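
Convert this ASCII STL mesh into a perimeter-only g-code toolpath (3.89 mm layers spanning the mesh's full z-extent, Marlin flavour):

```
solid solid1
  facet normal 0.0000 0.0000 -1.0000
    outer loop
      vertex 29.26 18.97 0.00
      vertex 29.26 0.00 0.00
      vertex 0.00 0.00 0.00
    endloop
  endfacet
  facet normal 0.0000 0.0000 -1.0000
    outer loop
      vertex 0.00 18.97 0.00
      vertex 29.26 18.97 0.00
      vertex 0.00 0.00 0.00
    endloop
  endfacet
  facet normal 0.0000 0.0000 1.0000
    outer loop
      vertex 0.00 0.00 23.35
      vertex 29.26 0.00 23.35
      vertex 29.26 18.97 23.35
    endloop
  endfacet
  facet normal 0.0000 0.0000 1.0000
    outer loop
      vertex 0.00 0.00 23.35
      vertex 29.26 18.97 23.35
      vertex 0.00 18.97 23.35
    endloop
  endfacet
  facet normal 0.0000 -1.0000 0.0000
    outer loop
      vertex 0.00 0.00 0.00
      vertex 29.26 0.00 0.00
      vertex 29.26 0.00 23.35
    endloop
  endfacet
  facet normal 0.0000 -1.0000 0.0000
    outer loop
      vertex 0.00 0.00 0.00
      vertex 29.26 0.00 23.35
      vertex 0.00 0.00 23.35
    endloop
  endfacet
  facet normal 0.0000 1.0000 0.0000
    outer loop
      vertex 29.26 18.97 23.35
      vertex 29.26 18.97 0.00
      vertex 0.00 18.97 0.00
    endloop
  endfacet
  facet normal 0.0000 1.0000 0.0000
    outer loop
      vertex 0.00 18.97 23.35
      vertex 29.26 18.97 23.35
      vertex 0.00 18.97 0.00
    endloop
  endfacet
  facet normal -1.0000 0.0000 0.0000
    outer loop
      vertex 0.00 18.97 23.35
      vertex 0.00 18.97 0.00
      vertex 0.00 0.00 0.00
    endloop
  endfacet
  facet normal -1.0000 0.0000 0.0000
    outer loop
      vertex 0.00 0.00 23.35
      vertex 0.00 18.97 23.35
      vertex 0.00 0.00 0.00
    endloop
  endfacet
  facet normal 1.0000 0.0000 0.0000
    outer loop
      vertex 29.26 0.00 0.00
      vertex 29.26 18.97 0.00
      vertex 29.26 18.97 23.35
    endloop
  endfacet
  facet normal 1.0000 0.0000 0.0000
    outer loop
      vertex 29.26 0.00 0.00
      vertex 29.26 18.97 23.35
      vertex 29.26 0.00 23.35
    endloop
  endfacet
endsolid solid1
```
; perimeter-only toolpath
G21 ; units = mm
G90 ; absolute positioning
G28 ; home
; layer 1
G0 Z3.89
G0 X0.00 Y0.00
G1 X29.26 Y0.00
G1 X29.26 Y18.97
G1 X0.00 Y18.97
G1 X0.00 Y0.00
; layer 2
G0 Z7.78
G0 X0.00 Y0.00
G1 X29.26 Y0.00
G1 X29.26 Y18.97
G1 X0.00 Y18.97
G1 X0.00 Y0.00
; layer 3
G0 Z11.68
G0 X0.00 Y0.00
G1 X29.26 Y0.00
G1 X29.26 Y18.97
G1 X0.00 Y18.97
G1 X0.00 Y0.00
; layer 4
G0 Z15.57
G0 X0.00 Y0.00
G1 X29.26 Y0.00
G1 X29.26 Y18.97
G1 X0.00 Y18.97
G1 X0.00 Y0.00
; layer 5
G0 Z19.46
G0 X0.00 Y0.00
G1 X29.26 Y0.00
G1 X29.26 Y18.97
G1 X0.00 Y18.97
G1 X0.00 Y0.00
; layer 6
G0 Z23.35
G0 X0.00 Y0.00
G1 X29.26 Y0.00
G1 X29.26 Y18.97
G1 X0.00 Y18.97
G1 X0.00 Y0.00
M2 ; end

The solid is a rectangular box, roughly 29.3 × 19 mm footprint and 23.4 mm tall. Slicing at Δz = 3.89 mm — 6 equal slices spanning the solid's height, so layer i sits at z = i·h/6 — gives 6 non-empty perimeters. Each is a 4-segment closed polygon; G0 lifts to the layer z and rapids to the start vertex, then G1 traces the edges.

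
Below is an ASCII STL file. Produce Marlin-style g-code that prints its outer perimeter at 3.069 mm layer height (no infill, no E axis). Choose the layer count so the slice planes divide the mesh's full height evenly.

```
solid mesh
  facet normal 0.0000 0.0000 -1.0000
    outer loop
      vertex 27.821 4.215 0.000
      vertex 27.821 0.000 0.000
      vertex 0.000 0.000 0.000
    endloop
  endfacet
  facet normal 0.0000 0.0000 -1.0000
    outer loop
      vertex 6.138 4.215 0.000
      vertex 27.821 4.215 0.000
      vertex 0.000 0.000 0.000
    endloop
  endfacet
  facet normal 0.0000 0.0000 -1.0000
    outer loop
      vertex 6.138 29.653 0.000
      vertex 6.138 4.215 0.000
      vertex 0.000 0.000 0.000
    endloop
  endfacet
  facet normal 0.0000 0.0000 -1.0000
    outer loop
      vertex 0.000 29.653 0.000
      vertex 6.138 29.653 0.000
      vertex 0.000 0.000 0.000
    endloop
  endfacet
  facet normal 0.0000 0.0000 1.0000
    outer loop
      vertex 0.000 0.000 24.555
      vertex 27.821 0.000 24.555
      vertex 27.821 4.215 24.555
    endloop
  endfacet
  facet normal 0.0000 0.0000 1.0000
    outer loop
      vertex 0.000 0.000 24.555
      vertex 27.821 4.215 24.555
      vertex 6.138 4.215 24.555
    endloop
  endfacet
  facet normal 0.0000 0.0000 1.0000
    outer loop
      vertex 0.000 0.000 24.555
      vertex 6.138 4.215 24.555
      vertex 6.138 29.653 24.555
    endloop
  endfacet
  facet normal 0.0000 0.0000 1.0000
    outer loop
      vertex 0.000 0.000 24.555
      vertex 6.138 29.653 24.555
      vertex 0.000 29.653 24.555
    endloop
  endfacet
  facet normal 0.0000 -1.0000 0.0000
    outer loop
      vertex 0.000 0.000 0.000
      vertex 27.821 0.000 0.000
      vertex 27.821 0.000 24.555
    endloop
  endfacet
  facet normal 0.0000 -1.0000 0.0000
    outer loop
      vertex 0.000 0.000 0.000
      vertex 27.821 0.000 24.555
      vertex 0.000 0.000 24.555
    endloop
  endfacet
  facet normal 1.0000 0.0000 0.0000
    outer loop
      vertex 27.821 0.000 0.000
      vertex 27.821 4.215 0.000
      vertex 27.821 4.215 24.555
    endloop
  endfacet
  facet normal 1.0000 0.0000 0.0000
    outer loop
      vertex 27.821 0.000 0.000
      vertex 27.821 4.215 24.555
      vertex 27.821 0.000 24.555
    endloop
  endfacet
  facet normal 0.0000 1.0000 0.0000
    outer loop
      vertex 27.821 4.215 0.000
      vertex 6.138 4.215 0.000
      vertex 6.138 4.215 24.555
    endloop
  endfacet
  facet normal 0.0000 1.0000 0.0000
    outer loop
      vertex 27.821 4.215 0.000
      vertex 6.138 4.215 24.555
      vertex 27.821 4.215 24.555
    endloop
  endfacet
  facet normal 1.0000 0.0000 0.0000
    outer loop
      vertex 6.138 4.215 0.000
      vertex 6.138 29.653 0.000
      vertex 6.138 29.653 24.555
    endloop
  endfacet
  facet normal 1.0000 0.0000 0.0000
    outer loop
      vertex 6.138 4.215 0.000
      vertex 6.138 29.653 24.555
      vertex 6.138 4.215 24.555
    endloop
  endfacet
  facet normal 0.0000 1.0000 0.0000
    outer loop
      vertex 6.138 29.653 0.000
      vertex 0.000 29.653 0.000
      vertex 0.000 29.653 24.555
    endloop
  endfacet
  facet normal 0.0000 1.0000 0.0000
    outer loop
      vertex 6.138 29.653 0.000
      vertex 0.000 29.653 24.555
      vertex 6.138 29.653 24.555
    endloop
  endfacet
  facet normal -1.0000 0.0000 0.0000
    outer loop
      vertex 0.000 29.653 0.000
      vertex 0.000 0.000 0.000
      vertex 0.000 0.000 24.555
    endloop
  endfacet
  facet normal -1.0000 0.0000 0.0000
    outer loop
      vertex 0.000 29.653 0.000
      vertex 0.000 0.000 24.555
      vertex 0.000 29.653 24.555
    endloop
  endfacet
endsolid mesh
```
; perimeter-only toolpath
G21 ; units = mm
G90 ; absolute positioning
G28 ; home
; layer 1
G0 Z3.069
G0 X0.000 Y0.000
G1 X27.821 Y0.000
G1 X27.821 Y4.215
G1 X6.138 Y4.215
G1 X6.138 Y29.653
G1 X0.000 Y29.653
G1 X0.000 Y0.000
; layer 2
G0 Z6.139
G0 X0.000 Y0.000
G1 X27.821 Y0.000
G1 X27.821 Y4.215
G1 X6.138 Y4.215
G1 X6.138 Y29.653
G1 X0.000 Y29.653
G1 X0.000 Y0.000
; layer 3
G0 Z9.208
G0 X0.000 Y0.000
G1 X27.821 Y0.000
G1 X27.821 Y4.215
G1 X6.138 Y4.215
G1 X6.138 Y29.653
G1 X0.000 Y29.653
G1 X0.000 Y0.000
; layer 4
G0 Z12.277
G0 X0.000 Y0.000
G1 X27.821 Y0.000
G1 X27.821 Y4.215
G1 X6.138 Y4.215
G1 X6.138 Y29.653
G1 X0.000 Y29.653
G1 X0.000 Y0.000
; layer 5
G0 Z15.347
G0 X0.000 Y0.000
G1 X27.821 Y0.000
G1 X27.821 Y4.215
G1 X6.138 Y4.215
G1 X6.138 Y29.653
G1 X0.000 Y29.653
G1 X0.000 Y0.000
; layer 6
G0 Z18.416
G0 X0.000 Y0.000
G1 X27.821 Y0.000
G1 X27.821 Y4.215
G1 X6.138 Y4.215
G1 X6.138 Y29.653
G1 X0.000 Y29.653
G1 X0.000 Y0.000
; layer 7
G0 Z21.486
G0 X0.000 Y0.000
G1 X27.821 Y0.000
G1 X27.821 Y4.215
G1 X6.138 Y4.215
G1 X6.138 Y29.653
G1 X0.000 Y29.653
G1 X0.000 Y0.000
; layer 8
G0 Z24.555
G0 X0.000 Y0.000
G1 X27.821 Y0.000
G1 X27.821 Y4.215
G1 X6.138 Y4.215
G1 X6.138 Y29.653
G1 X0.000 Y29.653
G1 X0.000 Y0.000
M2 ; end

The solid is an L-shaped prism: outer 27.8 × 29.7 mm, arm thicknesses ≈ 4.21 mm (horizontal) and 6.14 mm (vertical), extruded 24.6 mm in z. Slicing at Δz = 3.069 mm — 8 equal slices spanning the solid's height, so layer i sits at z = i·h/8 — gives 8 non-empty perimeters. Each is a 6-segment closed polygon; G0 lifts to the layer z and rapids to the start vertex, then G1 traces the edges.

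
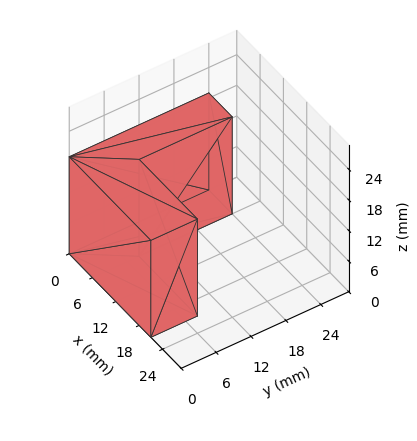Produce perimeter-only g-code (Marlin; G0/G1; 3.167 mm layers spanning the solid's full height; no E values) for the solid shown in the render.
Reading the render: the shape is an L-shaped prism: outer 21 × 24 mm, arm thicknesses ≈ 8 mm (horizontal) and 6 mm (vertical), extruded 19 mm in z (dimensions read to the nearest mm from the axis ticks). For the g-code, the solid's height is divided into equal slices at the stated Δz and each level perimeter traced with G1 moves after a G0 lift.

; perimeter-only toolpath
G21 ; units = mm
G90 ; absolute positioning
G28 ; home
; layer 1
G0 Z3.167
G0 X0.000 Y0.000
G1 X21.000 Y0.000
G1 X21.000 Y8.000
G1 X6.000 Y8.000
G1 X6.000 Y24.000
G1 X0.000 Y24.000
G1 X0.000 Y0.000
; layer 2
G0 Z6.333
G0 X0.000 Y0.000
G1 X21.000 Y0.000
G1 X21.000 Y8.000
G1 X6.000 Y8.000
G1 X6.000 Y24.000
G1 X0.000 Y24.000
G1 X0.000 Y0.000
; layer 3
G0 Z9.500
G0 X0.000 Y0.000
G1 X21.000 Y0.000
G1 X21.000 Y8.000
G1 X6.000 Y8.000
G1 X6.000 Y24.000
G1 X0.000 Y24.000
G1 X0.000 Y0.000
; layer 4
G0 Z12.667
G0 X0.000 Y0.000
G1 X21.000 Y0.000
G1 X21.000 Y8.000
G1 X6.000 Y8.000
G1 X6.000 Y24.000
G1 X0.000 Y24.000
G1 X0.000 Y0.000
; layer 5
G0 Z15.833
G0 X0.000 Y0.000
G1 X21.000 Y0.000
G1 X21.000 Y8.000
G1 X6.000 Y8.000
G1 X6.000 Y24.000
G1 X0.000 Y24.000
G1 X0.000 Y0.000
; layer 6
G0 Z19.000
G0 X0.000 Y0.000
G1 X21.000 Y0.000
G1 X21.000 Y8.000
G1 X6.000 Y8.000
G1 X6.000 Y24.000
G1 X0.000 Y24.000
G1 X0.000 Y0.000
M2 ; end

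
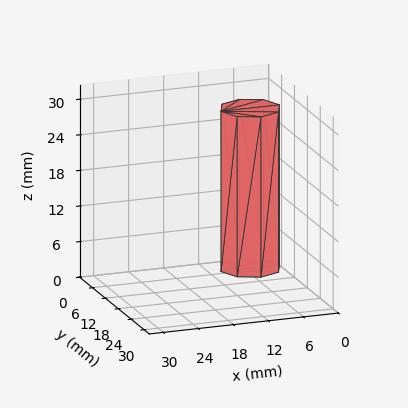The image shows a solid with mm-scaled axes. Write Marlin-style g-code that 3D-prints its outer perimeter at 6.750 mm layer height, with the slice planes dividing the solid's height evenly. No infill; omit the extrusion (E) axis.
Reading the render: the shape is a regular 8-sided prism (a cylinder approximated with 8 flat sides), circumscribed radius ≈ 5 mm, height ≈ 27 mm (dimensions read to the nearest mm from the axis ticks). For the g-code, the solid's height is divided into equal slices at the stated Δz and each level perimeter traced with G1 moves after a G0 lift.

; perimeter-only toolpath
G21 ; units = mm
G90 ; absolute positioning
G28 ; home
; layer 1
G0 Z6.750
G0 X10.000 Y5.000
G1 X8.536 Y8.536
G1 X5.000 Y10.000
G1 X1.464 Y8.536
G1 X0.000 Y5.000
G1 X1.464 Y1.464
G1 X5.000 Y0.000
G1 X8.536 Y1.464
G1 X10.000 Y5.000
; layer 2
G0 Z13.500
G0 X10.000 Y5.000
G1 X8.536 Y8.536
G1 X5.000 Y10.000
G1 X1.464 Y8.536
G1 X0.000 Y5.000
G1 X1.464 Y1.464
G1 X5.000 Y0.000
G1 X8.536 Y1.464
G1 X10.000 Y5.000
; layer 3
G0 Z20.250
G0 X10.000 Y5.000
G1 X8.536 Y8.536
G1 X5.000 Y10.000
G1 X1.464 Y8.536
G1 X0.000 Y5.000
G1 X1.464 Y1.464
G1 X5.000 Y0.000
G1 X8.536 Y1.464
G1 X10.000 Y5.000
; layer 4
G0 Z27.000
G0 X10.000 Y5.000
G1 X8.536 Y8.536
G1 X5.000 Y10.000
G1 X1.464 Y8.536
G1 X0.000 Y5.000
G1 X1.464 Y1.464
G1 X5.000 Y0.000
G1 X8.536 Y1.464
G1 X10.000 Y5.000
M2 ; end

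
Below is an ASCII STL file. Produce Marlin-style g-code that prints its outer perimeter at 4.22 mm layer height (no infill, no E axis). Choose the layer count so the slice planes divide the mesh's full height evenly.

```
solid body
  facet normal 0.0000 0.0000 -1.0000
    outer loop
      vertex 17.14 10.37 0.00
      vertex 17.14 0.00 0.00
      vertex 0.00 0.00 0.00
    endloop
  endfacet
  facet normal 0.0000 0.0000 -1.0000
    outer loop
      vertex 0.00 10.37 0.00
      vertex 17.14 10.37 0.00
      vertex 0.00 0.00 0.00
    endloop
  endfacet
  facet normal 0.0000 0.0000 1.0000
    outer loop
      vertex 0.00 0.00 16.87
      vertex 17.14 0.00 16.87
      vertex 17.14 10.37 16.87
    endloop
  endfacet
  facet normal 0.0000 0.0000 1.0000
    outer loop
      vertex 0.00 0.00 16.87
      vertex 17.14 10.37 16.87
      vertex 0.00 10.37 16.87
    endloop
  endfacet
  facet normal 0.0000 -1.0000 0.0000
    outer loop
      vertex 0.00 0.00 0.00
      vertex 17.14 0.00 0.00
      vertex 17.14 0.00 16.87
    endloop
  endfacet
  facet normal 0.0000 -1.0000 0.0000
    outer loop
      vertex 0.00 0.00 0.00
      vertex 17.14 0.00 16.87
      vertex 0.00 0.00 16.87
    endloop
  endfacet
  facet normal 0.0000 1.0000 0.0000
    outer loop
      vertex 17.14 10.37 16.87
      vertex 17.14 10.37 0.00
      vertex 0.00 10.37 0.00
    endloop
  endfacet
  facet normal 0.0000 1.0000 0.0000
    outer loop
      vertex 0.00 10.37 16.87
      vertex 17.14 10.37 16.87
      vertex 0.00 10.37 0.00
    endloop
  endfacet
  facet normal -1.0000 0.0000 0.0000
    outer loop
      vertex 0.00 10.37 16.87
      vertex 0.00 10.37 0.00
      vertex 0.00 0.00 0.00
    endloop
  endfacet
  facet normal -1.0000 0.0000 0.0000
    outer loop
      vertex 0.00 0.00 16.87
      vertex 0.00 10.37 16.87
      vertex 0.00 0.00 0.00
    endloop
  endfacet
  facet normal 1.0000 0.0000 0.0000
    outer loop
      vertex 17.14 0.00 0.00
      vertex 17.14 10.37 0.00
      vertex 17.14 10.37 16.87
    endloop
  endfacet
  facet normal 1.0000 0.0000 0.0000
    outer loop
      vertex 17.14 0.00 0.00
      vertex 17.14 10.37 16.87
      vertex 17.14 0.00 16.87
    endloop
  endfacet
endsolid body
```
; perimeter-only toolpath
G21 ; units = mm
G90 ; absolute positioning
G28 ; home
; layer 1
G0 Z4.22
G0 X0.00 Y0.00
G1 X17.14 Y0.00
G1 X17.14 Y10.37
G1 X0.00 Y10.37
G1 X0.00 Y0.00
; layer 2
G0 Z8.44
G0 X0.00 Y0.00
G1 X17.14 Y0.00
G1 X17.14 Y10.37
G1 X0.00 Y10.37
G1 X0.00 Y0.00
; layer 3
G0 Z12.65
G0 X0.00 Y0.00
G1 X17.14 Y0.00
G1 X17.14 Y10.37
G1 X0.00 Y10.37
G1 X0.00 Y0.00
; layer 4
G0 Z16.87
G0 X0.00 Y0.00
G1 X17.14 Y0.00
G1 X17.14 Y10.37
G1 X0.00 Y10.37
G1 X0.00 Y0.00
M2 ; end

The solid is a rectangular box, roughly 17.1 × 10.4 mm footprint and 16.9 mm tall. Slicing at Δz = 4.22 mm — 4 equal slices spanning the solid's height, so layer i sits at z = i·h/4 — gives 4 non-empty perimeters. Each is a 4-segment closed polygon; G0 lifts to the layer z and rapids to the start vertex, then G1 traces the edges.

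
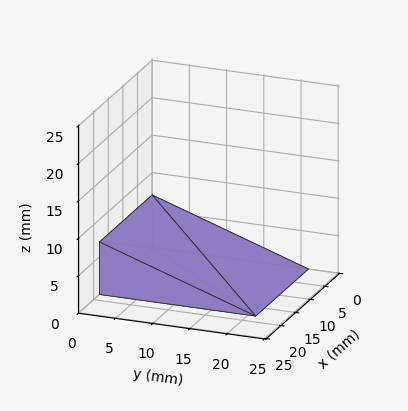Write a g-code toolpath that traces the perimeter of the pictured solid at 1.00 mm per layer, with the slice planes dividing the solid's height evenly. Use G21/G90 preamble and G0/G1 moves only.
Reading the render: the shape is a wedge (ramp): 18 × 21 mm base, rising to 7 mm along the y=0 edge and sloping linearly to z=0 at y=21 (dimensions read to the nearest mm from the axis ticks). For the g-code, the solid's height is divided into equal slices at the stated Δz and each level perimeter traced with G1 moves after a G0 lift.

; perimeter-only toolpath
G21 ; units = mm
G90 ; absolute positioning
G28 ; home
; layer 1
G0 Z1.00
G0 X0.00 Y0.00
G1 X18.00 Y0.00
G1 X18.00 Y18.00
G1 X0.00 Y18.00
G1 X0.00 Y0.00
; layer 2
G0 Z2.00
G0 X0.00 Y0.00
G1 X18.00 Y0.00
G1 X18.00 Y15.00
G1 X0.00 Y15.00
G1 X0.00 Y0.00
; layer 3
G0 Z3.00
G0 X0.00 Y0.00
G1 X18.00 Y0.00
G1 X18.00 Y12.00
G1 X0.00 Y12.00
G1 X0.00 Y0.00
; layer 4
G0 Z4.00
G0 X0.00 Y0.00
G1 X18.00 Y0.00
G1 X18.00 Y9.00
G1 X0.00 Y9.00
G1 X0.00 Y0.00
; layer 5
G0 Z5.00
G0 X0.00 Y0.00
G1 X18.00 Y0.00
G1 X18.00 Y6.00
G1 X0.00 Y6.00
G1 X0.00 Y0.00
; layer 6
G0 Z6.00
G0 X0.00 Y0.00
G1 X18.00 Y0.00
G1 X18.00 Y3.00
G1 X0.00 Y3.00
G1 X0.00 Y0.00
M2 ; end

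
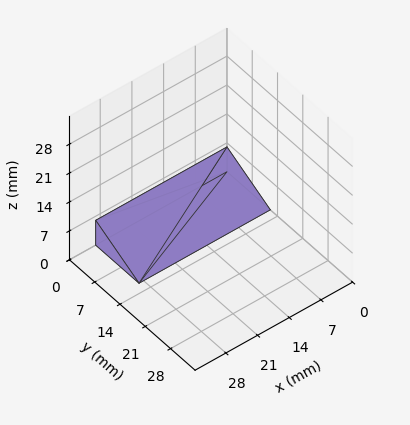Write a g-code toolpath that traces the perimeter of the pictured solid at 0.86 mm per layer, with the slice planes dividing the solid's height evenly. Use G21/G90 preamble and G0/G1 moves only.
Reading the render: the shape is a wedge (ramp): 29 × 12 mm base, rising to 6 mm along the y=0 edge and sloping linearly to z=0 at y=12 (dimensions read to the nearest mm from the axis ticks). For the g-code, the solid's height is divided into equal slices at the stated Δz and each level perimeter traced with G1 moves after a G0 lift.

; perimeter-only toolpath
G21 ; units = mm
G90 ; absolute positioning
G28 ; home
; layer 1
G0 Z0.86
G0 X0.00 Y0.00
G1 X29.00 Y0.00
G1 X29.00 Y10.29
G1 X0.00 Y10.29
G1 X0.00 Y0.00
; layer 2
G0 Z1.71
G0 X0.00 Y0.00
G1 X29.00 Y0.00
G1 X29.00 Y8.57
G1 X0.00 Y8.57
G1 X0.00 Y0.00
; layer 3
G0 Z2.57
G0 X0.00 Y0.00
G1 X29.00 Y0.00
G1 X29.00 Y6.86
G1 X0.00 Y6.86
G1 X0.00 Y0.00
; layer 4
G0 Z3.43
G0 X0.00 Y0.00
G1 X29.00 Y0.00
G1 X29.00 Y5.14
G1 X0.00 Y5.14
G1 X0.00 Y0.00
; layer 5
G0 Z4.29
G0 X0.00 Y0.00
G1 X29.00 Y0.00
G1 X29.00 Y3.43
G1 X0.00 Y3.43
G1 X0.00 Y0.00
; layer 6
G0 Z5.14
G0 X0.00 Y0.00
G1 X29.00 Y0.00
G1 X29.00 Y1.71
G1 X0.00 Y1.71
G1 X0.00 Y0.00
M2 ; end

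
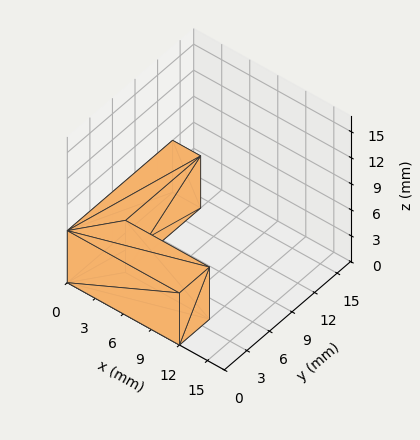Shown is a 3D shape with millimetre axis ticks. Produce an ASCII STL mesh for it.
Reading the render: the shape is an L-shaped prism: outer 12 × 14 mm, arm thicknesses ≈ 4 mm (horizontal) and 3 mm (vertical), extruded 6 mm in z (dimensions read to the nearest mm from the axis ticks). For the STL, each face is triangulated and given an outward normal.

solid part
  facet normal 0.0000 0.0000 -1.0000
    outer loop
      vertex 12.000 4.000 0.000
      vertex 12.000 0.000 0.000
      vertex 0.000 0.000 0.000
    endloop
  endfacet
  facet normal 0.0000 0.0000 -1.0000
    outer loop
      vertex 3.000 4.000 0.000
      vertex 12.000 4.000 0.000
      vertex 0.000 0.000 0.000
    endloop
  endfacet
  facet normal 0.0000 0.0000 -1.0000
    outer loop
      vertex 3.000 14.000 0.000
      vertex 3.000 4.000 0.000
      vertex 0.000 0.000 0.000
    endloop
  endfacet
  facet normal 0.0000 0.0000 -1.0000
    outer loop
      vertex 0.000 14.000 0.000
      vertex 3.000 14.000 0.000
      vertex 0.000 0.000 0.000
    endloop
  endfacet
  facet normal 0.0000 0.0000 1.0000
    outer loop
      vertex 0.000 0.000 6.000
      vertex 12.000 0.000 6.000
      vertex 12.000 4.000 6.000
    endloop
  endfacet
  facet normal 0.0000 0.0000 1.0000
    outer loop
      vertex 0.000 0.000 6.000
      vertex 12.000 4.000 6.000
      vertex 3.000 4.000 6.000
    endloop
  endfacet
  facet normal 0.0000 0.0000 1.0000
    outer loop
      vertex 0.000 0.000 6.000
      vertex 3.000 4.000 6.000
      vertex 3.000 14.000 6.000
    endloop
  endfacet
  facet normal 0.0000 0.0000 1.0000
    outer loop
      vertex 0.000 0.000 6.000
      vertex 3.000 14.000 6.000
      vertex 0.000 14.000 6.000
    endloop
  endfacet
  facet normal 0.0000 -1.0000 0.0000
    outer loop
      vertex 0.000 0.000 0.000
      vertex 12.000 0.000 0.000
      vertex 12.000 0.000 6.000
    endloop
  endfacet
  facet normal 0.0000 -1.0000 0.0000
    outer loop
      vertex 0.000 0.000 0.000
      vertex 12.000 0.000 6.000
      vertex 0.000 0.000 6.000
    endloop
  endfacet
  facet normal 1.0000 0.0000 0.0000
    outer loop
      vertex 12.000 0.000 0.000
      vertex 12.000 4.000 0.000
      vertex 12.000 4.000 6.000
    endloop
  endfacet
  facet normal 1.0000 0.0000 0.0000
    outer loop
      vertex 12.000 0.000 0.000
      vertex 12.000 4.000 6.000
      vertex 12.000 0.000 6.000
    endloop
  endfacet
  facet normal 0.0000 1.0000 0.0000
    outer loop
      vertex 12.000 4.000 0.000
      vertex 3.000 4.000 0.000
      vertex 3.000 4.000 6.000
    endloop
  endfacet
  facet normal 0.0000 1.0000 0.0000
    outer loop
      vertex 12.000 4.000 0.000
      vertex 3.000 4.000 6.000
      vertex 12.000 4.000 6.000
    endloop
  endfacet
  facet normal 1.0000 0.0000 0.0000
    outer loop
      vertex 3.000 4.000 0.000
      vertex 3.000 14.000 0.000
      vertex 3.000 14.000 6.000
    endloop
  endfacet
  facet normal 1.0000 0.0000 0.0000
    outer loop
      vertex 3.000 4.000 0.000
      vertex 3.000 14.000 6.000
      vertex 3.000 4.000 6.000
    endloop
  endfacet
  facet normal 0.0000 1.0000 0.0000
    outer loop
      vertex 3.000 14.000 0.000
      vertex 0.000 14.000 0.000
      vertex 0.000 14.000 6.000
    endloop
  endfacet
  facet normal 0.0000 1.0000 0.0000
    outer loop
      vertex 3.000 14.000 0.000
      vertex 0.000 14.000 6.000
      vertex 3.000 14.000 6.000
    endloop
  endfacet
  facet normal -1.0000 0.0000 0.0000
    outer loop
      vertex 0.000 14.000 0.000
      vertex 0.000 0.000 0.000
      vertex 0.000 0.000 6.000
    endloop
  endfacet
  facet normal -1.0000 0.0000 0.0000
    outer loop
      vertex 0.000 14.000 0.000
      vertex 0.000 0.000 6.000
      vertex 0.000 14.000 6.000
    endloop
  endfacet
endsolid part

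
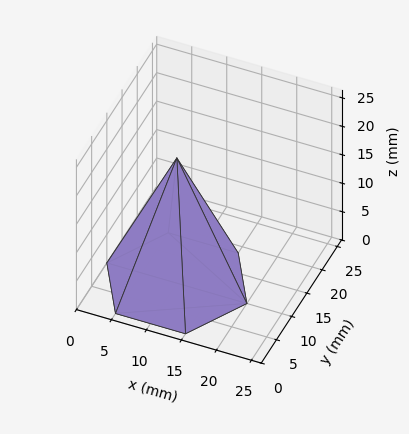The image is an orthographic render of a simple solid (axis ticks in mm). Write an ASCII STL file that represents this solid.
Reading the render: the shape is a regular 6-sided pyramid, base circumscribed radius ≈ 10 mm, apex at z ≈ 22 mm (dimensions read to the nearest mm from the axis ticks). For the STL, each face is triangulated and given an outward normal.

solid part
  facet normal 0.0000 0.0000 -1.0000
    outer loop
      vertex 5.000 18.660 0.000
      vertex 15.000 18.660 0.000
      vertex 20.000 10.000 0.000
    endloop
  endfacet
  facet normal 0.0000 0.0000 -1.0000
    outer loop
      vertex 0.000 10.000 0.000
      vertex 5.000 18.660 0.000
      vertex 20.000 10.000 0.000
    endloop
  endfacet
  facet normal 0.0000 0.0000 -1.0000
    outer loop
      vertex 5.000 1.340 0.000
      vertex 0.000 10.000 0.000
      vertex 20.000 10.000 0.000
    endloop
  endfacet
  facet normal 0.0000 0.0000 -1.0000
    outer loop
      vertex 15.000 1.340 0.000
      vertex 5.000 1.340 0.000
      vertex 20.000 10.000 0.000
    endloop
  endfacet
  facet normal 0.8058 0.4653 0.3663
    outer loop
      vertex 20.000 10.000 0.000
      vertex 15.000 18.660 0.000
      vertex 10.000 10.000 22.000
    endloop
  endfacet
  facet normal 0.0000 0.9305 0.3663
    outer loop
      vertex 15.000 18.660 0.000
      vertex 5.000 18.660 0.000
      vertex 10.000 10.000 22.000
    endloop
  endfacet
  facet normal -0.8058 0.4653 0.3663
    outer loop
      vertex 5.000 18.660 0.000
      vertex 0.000 10.000 0.000
      vertex 10.000 10.000 22.000
    endloop
  endfacet
  facet normal -0.8058 -0.4653 0.3663
    outer loop
      vertex 0.000 10.000 0.000
      vertex 5.000 1.340 0.000
      vertex 10.000 10.000 22.000
    endloop
  endfacet
  facet normal 0.0000 -0.9305 0.3663
    outer loop
      vertex 5.000 1.340 0.000
      vertex 15.000 1.340 0.000
      vertex 10.000 10.000 22.000
    endloop
  endfacet
  facet normal 0.8058 -0.4653 0.3663
    outer loop
      vertex 15.000 1.340 0.000
      vertex 20.000 10.000 0.000
      vertex 10.000 10.000 22.000
    endloop
  endfacet
endsolid part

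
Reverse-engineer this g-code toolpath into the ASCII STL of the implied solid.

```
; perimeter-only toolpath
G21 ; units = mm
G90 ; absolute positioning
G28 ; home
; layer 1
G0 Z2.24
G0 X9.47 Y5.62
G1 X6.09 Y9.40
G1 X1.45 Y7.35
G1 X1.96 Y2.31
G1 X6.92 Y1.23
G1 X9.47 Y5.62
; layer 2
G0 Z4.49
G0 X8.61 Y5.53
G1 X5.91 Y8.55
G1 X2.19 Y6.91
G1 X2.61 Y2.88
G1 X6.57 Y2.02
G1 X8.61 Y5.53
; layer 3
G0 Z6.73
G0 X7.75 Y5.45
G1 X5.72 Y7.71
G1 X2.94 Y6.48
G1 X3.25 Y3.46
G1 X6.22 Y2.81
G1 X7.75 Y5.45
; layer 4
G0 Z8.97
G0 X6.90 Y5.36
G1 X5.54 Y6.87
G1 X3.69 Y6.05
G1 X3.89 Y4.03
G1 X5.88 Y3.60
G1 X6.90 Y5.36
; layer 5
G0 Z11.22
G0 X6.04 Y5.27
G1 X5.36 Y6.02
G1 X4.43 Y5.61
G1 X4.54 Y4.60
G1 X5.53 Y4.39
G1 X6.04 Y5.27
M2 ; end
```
solid part
  facet normal 0.0000 0.0000 -1.0000
    outer loop
      vertex 0.70 7.78 0.00
      vertex 6.27 10.24 0.00
      vertex 10.33 5.71 0.00
    endloop
  endfacet
  facet normal 0.0000 0.0000 -1.0000
    outer loop
      vertex 1.32 1.73 0.00
      vertex 0.70 7.78 0.00
      vertex 10.33 5.71 0.00
    endloop
  endfacet
  facet normal 0.0000 0.0000 -1.0000
    outer loop
      vertex 7.27 0.44 0.00
      vertex 1.32 1.73 0.00
      vertex 10.33 5.71 0.00
    endloop
  endfacet
  facet normal 0.7110 0.6373 0.2971
    outer loop
      vertex 10.33 5.71 0.00
      vertex 6.27 10.24 0.00
      vertex 5.18 5.18 13.46
    endloop
  endfacet
  facet normal -0.3858 0.8734 0.2971
    outer loop
      vertex 6.27 10.24 0.00
      vertex 0.70 7.78 0.00
      vertex 5.18 5.18 13.46
    endloop
  endfacet
  facet normal -0.9498 -0.0973 0.2973
    outer loop
      vertex 0.70 7.78 0.00
      vertex 1.32 1.73 0.00
      vertex 5.18 5.18 13.46
    endloop
  endfacet
  facet normal -0.2023 -0.9331 0.2972
    outer loop
      vertex 1.32 1.73 0.00
      vertex 7.27 0.44 0.00
      vertex 5.18 5.18 13.46
    endloop
  endfacet
  facet normal 0.8258 -0.4795 0.2971
    outer loop
      vertex 7.27 0.44 0.00
      vertex 10.33 5.71 0.00
      vertex 5.18 5.18 13.46
    endloop
  endfacet
endsolid part

The G0 Z moves step by Δz≈2.24 mm. The G1 loops shrink linearly with z, so the solid tapers from its base footprint up to z≈13.5. Closing with a flat bottom cap and the tapered top and triangulating gives 8 facets — a regular 5-sided pyramid, base circumscribed radius ≈ 5.18 mm, apex at z ≈ 13.5 mm.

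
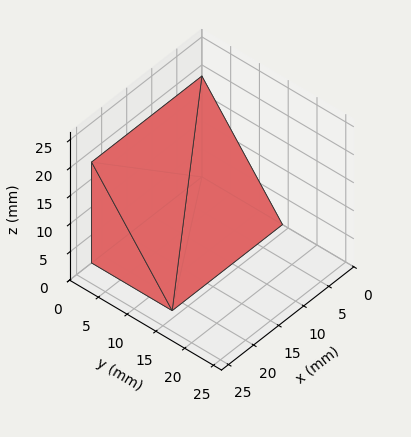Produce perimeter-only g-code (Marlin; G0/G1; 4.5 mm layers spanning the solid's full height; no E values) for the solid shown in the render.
Reading the render: the shape is a wedge (ramp): 22 × 14 mm base, rising to 18 mm along the y=0 edge and sloping linearly to z=0 at y=14 (dimensions read to the nearest mm from the axis ticks). For the g-code, the solid's height is divided into equal slices at the stated Δz and each level perimeter traced with G1 moves after a G0 lift.

; perimeter-only toolpath
G21 ; units = mm
G90 ; absolute positioning
G28 ; home
; layer 1
G0 Z4.5
G0 X0.0 Y0.0
G1 X22.0 Y0.0
G1 X22.0 Y10.5
G1 X0.0 Y10.5
G1 X0.0 Y0.0
; layer 2
G0 Z9.0
G0 X0.0 Y0.0
G1 X22.0 Y0.0
G1 X22.0 Y7.0
G1 X0.0 Y7.0
G1 X0.0 Y0.0
; layer 3
G0 Z13.5
G0 X0.0 Y0.0
G1 X22.0 Y0.0
G1 X22.0 Y3.5
G1 X0.0 Y3.5
G1 X0.0 Y0.0
M2 ; end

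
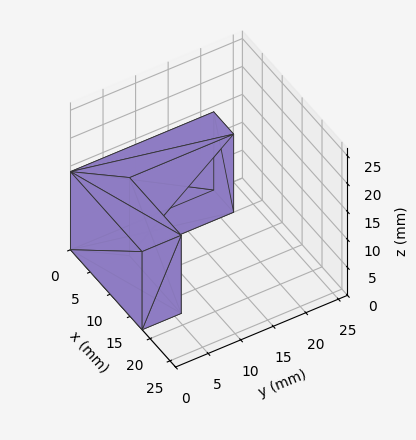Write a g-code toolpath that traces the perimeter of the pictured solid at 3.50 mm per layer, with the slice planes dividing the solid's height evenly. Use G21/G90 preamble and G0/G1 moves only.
Reading the render: the shape is an L-shaped prism: outer 18 × 22 mm, arm thicknesses ≈ 6 mm (horizontal) and 5 mm (vertical), extruded 14 mm in z (dimensions read to the nearest mm from the axis ticks). For the g-code, the solid's height is divided into equal slices at the stated Δz and each level perimeter traced with G1 moves after a G0 lift.

; perimeter-only toolpath
G21 ; units = mm
G90 ; absolute positioning
G28 ; home
; layer 1
G0 Z3.50
G0 X0.00 Y0.00
G1 X18.00 Y0.00
G1 X18.00 Y6.00
G1 X5.00 Y6.00
G1 X5.00 Y22.00
G1 X0.00 Y22.00
G1 X0.00 Y0.00
; layer 2
G0 Z7.00
G0 X0.00 Y0.00
G1 X18.00 Y0.00
G1 X18.00 Y6.00
G1 X5.00 Y6.00
G1 X5.00 Y22.00
G1 X0.00 Y22.00
G1 X0.00 Y0.00
; layer 3
G0 Z10.50
G0 X0.00 Y0.00
G1 X18.00 Y0.00
G1 X18.00 Y6.00
G1 X5.00 Y6.00
G1 X5.00 Y22.00
G1 X0.00 Y22.00
G1 X0.00 Y0.00
; layer 4
G0 Z14.00
G0 X0.00 Y0.00
G1 X18.00 Y0.00
G1 X18.00 Y6.00
G1 X5.00 Y6.00
G1 X5.00 Y22.00
G1 X0.00 Y22.00
G1 X0.00 Y0.00
M2 ; end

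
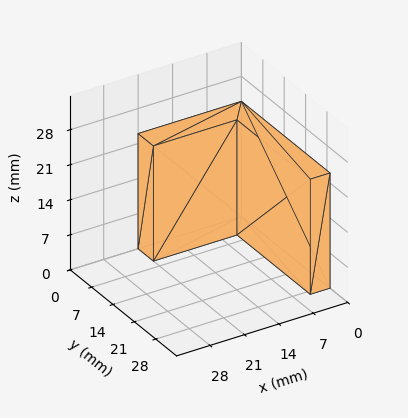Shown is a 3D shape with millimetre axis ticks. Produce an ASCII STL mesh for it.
Reading the render: the shape is an L-shaped prism: outer 21 × 29 mm, arm thicknesses ≈ 5 mm (horizontal) and 4 mm (vertical), extruded 23 mm in z (dimensions read to the nearest mm from the axis ticks). For the STL, each face is triangulated and given an outward normal.

solid part
  facet normal 0.0000 0.0000 -1.0000
    outer loop
      vertex 21.000 5.000 0.000
      vertex 21.000 0.000 0.000
      vertex 0.000 0.000 0.000
    endloop
  endfacet
  facet normal 0.0000 0.0000 -1.0000
    outer loop
      vertex 4.000 5.000 0.000
      vertex 21.000 5.000 0.000
      vertex 0.000 0.000 0.000
    endloop
  endfacet
  facet normal 0.0000 0.0000 -1.0000
    outer loop
      vertex 4.000 29.000 0.000
      vertex 4.000 5.000 0.000
      vertex 0.000 0.000 0.000
    endloop
  endfacet
  facet normal 0.0000 0.0000 -1.0000
    outer loop
      vertex 0.000 29.000 0.000
      vertex 4.000 29.000 0.000
      vertex 0.000 0.000 0.000
    endloop
  endfacet
  facet normal 0.0000 0.0000 1.0000
    outer loop
      vertex 0.000 0.000 23.000
      vertex 21.000 0.000 23.000
      vertex 21.000 5.000 23.000
    endloop
  endfacet
  facet normal 0.0000 0.0000 1.0000
    outer loop
      vertex 0.000 0.000 23.000
      vertex 21.000 5.000 23.000
      vertex 4.000 5.000 23.000
    endloop
  endfacet
  facet normal 0.0000 0.0000 1.0000
    outer loop
      vertex 0.000 0.000 23.000
      vertex 4.000 5.000 23.000
      vertex 4.000 29.000 23.000
    endloop
  endfacet
  facet normal 0.0000 0.0000 1.0000
    outer loop
      vertex 0.000 0.000 23.000
      vertex 4.000 29.000 23.000
      vertex 0.000 29.000 23.000
    endloop
  endfacet
  facet normal 0.0000 -1.0000 0.0000
    outer loop
      vertex 0.000 0.000 0.000
      vertex 21.000 0.000 0.000
      vertex 21.000 0.000 23.000
    endloop
  endfacet
  facet normal 0.0000 -1.0000 0.0000
    outer loop
      vertex 0.000 0.000 0.000
      vertex 21.000 0.000 23.000
      vertex 0.000 0.000 23.000
    endloop
  endfacet
  facet normal 1.0000 0.0000 0.0000
    outer loop
      vertex 21.000 0.000 0.000
      vertex 21.000 5.000 0.000
      vertex 21.000 5.000 23.000
    endloop
  endfacet
  facet normal 1.0000 0.0000 0.0000
    outer loop
      vertex 21.000 0.000 0.000
      vertex 21.000 5.000 23.000
      vertex 21.000 0.000 23.000
    endloop
  endfacet
  facet normal 0.0000 1.0000 0.0000
    outer loop
      vertex 21.000 5.000 0.000
      vertex 4.000 5.000 0.000
      vertex 4.000 5.000 23.000
    endloop
  endfacet
  facet normal 0.0000 1.0000 0.0000
    outer loop
      vertex 21.000 5.000 0.000
      vertex 4.000 5.000 23.000
      vertex 21.000 5.000 23.000
    endloop
  endfacet
  facet normal 1.0000 0.0000 0.0000
    outer loop
      vertex 4.000 5.000 0.000
      vertex 4.000 29.000 0.000
      vertex 4.000 29.000 23.000
    endloop
  endfacet
  facet normal 1.0000 0.0000 0.0000
    outer loop
      vertex 4.000 5.000 0.000
      vertex 4.000 29.000 23.000
      vertex 4.000 5.000 23.000
    endloop
  endfacet
  facet normal 0.0000 1.0000 0.0000
    outer loop
      vertex 4.000 29.000 0.000
      vertex 0.000 29.000 0.000
      vertex 0.000 29.000 23.000
    endloop
  endfacet
  facet normal 0.0000 1.0000 0.0000
    outer loop
      vertex 4.000 29.000 0.000
      vertex 0.000 29.000 23.000
      vertex 4.000 29.000 23.000
    endloop
  endfacet
  facet normal -1.0000 0.0000 0.0000
    outer loop
      vertex 0.000 29.000 0.000
      vertex 0.000 0.000 0.000
      vertex 0.000 0.000 23.000
    endloop
  endfacet
  facet normal -1.0000 0.0000 0.0000
    outer loop
      vertex 0.000 29.000 0.000
      vertex 0.000 0.000 23.000
      vertex 0.000 29.000 23.000
    endloop
  endfacet
endsolid part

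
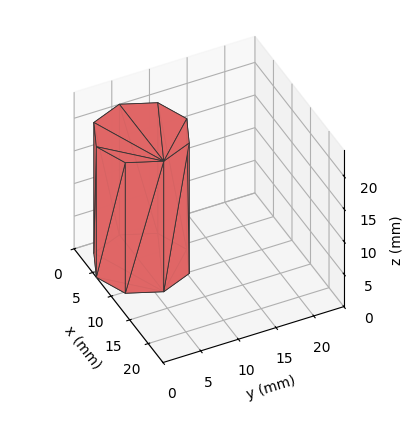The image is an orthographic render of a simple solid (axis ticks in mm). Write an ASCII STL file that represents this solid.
Reading the render: the shape is a regular 8-sided prism (a cylinder approximated with 8 flat sides), circumscribed radius ≈ 6 mm, height ≈ 20 mm (dimensions read to the nearest mm from the axis ticks). For the STL, each face is triangulated and given an outward normal.

solid part
  facet normal 0.0000 0.0000 -1.0000
    outer loop
      vertex 6.00 12.00 0.00
      vertex 10.24 10.24 0.00
      vertex 12.00 6.00 0.00
    endloop
  endfacet
  facet normal 0.0000 0.0000 -1.0000
    outer loop
      vertex 1.76 10.24 0.00
      vertex 6.00 12.00 0.00
      vertex 12.00 6.00 0.00
    endloop
  endfacet
  facet normal 0.0000 0.0000 -1.0000
    outer loop
      vertex 0.00 6.00 0.00
      vertex 1.76 10.24 0.00
      vertex 12.00 6.00 0.00
    endloop
  endfacet
  facet normal 0.0000 0.0000 -1.0000
    outer loop
      vertex 1.76 1.76 0.00
      vertex 0.00 6.00 0.00
      vertex 12.00 6.00 0.00
    endloop
  endfacet
  facet normal 0.0000 0.0000 -1.0000
    outer loop
      vertex 6.00 0.00 0.00
      vertex 1.76 1.76 0.00
      vertex 12.00 6.00 0.00
    endloop
  endfacet
  facet normal 0.0000 0.0000 -1.0000
    outer loop
      vertex 10.24 1.76 0.00
      vertex 6.00 0.00 0.00
      vertex 12.00 6.00 0.00
    endloop
  endfacet
  facet normal 0.0000 0.0000 1.0000
    outer loop
      vertex 12.00 6.00 20.00
      vertex 10.24 10.24 20.00
      vertex 6.00 12.00 20.00
    endloop
  endfacet
  facet normal 0.0000 0.0000 1.0000
    outer loop
      vertex 12.00 6.00 20.00
      vertex 6.00 12.00 20.00
      vertex 1.76 10.24 20.00
    endloop
  endfacet
  facet normal 0.0000 0.0000 1.0000
    outer loop
      vertex 12.00 6.00 20.00
      vertex 1.76 10.24 20.00
      vertex 0.00 6.00 20.00
    endloop
  endfacet
  facet normal 0.0000 0.0000 1.0000
    outer loop
      vertex 12.00 6.00 20.00
      vertex 0.00 6.00 20.00
      vertex 1.76 1.76 20.00
    endloop
  endfacet
  facet normal 0.0000 0.0000 1.0000
    outer loop
      vertex 12.00 6.00 20.00
      vertex 1.76 1.76 20.00
      vertex 6.00 0.00 20.00
    endloop
  endfacet
  facet normal 0.0000 0.0000 1.0000
    outer loop
      vertex 12.00 6.00 20.00
      vertex 6.00 0.00 20.00
      vertex 10.24 1.76 20.00
    endloop
  endfacet
  facet normal 0.9236 0.3834 0.0000
    outer loop
      vertex 12.00 6.00 0.00
      vertex 10.24 10.24 0.00
      vertex 10.24 10.24 20.00
    endloop
  endfacet
  facet normal 0.9236 0.3834 0.0000
    outer loop
      vertex 12.00 6.00 0.00
      vertex 10.24 10.24 20.00
      vertex 12.00 6.00 20.00
    endloop
  endfacet
  facet normal 0.3834 0.9236 0.0000
    outer loop
      vertex 10.24 10.24 0.00
      vertex 6.00 12.00 0.00
      vertex 6.00 12.00 20.00
    endloop
  endfacet
  facet normal 0.3834 0.9236 0.0000
    outer loop
      vertex 10.24 10.24 0.00
      vertex 6.00 12.00 20.00
      vertex 10.24 10.24 20.00
    endloop
  endfacet
  facet normal -0.3834 0.9236 0.0000
    outer loop
      vertex 6.00 12.00 0.00
      vertex 1.76 10.24 0.00
      vertex 1.76 10.24 20.00
    endloop
  endfacet
  facet normal -0.3834 0.9236 0.0000
    outer loop
      vertex 6.00 12.00 0.00
      vertex 1.76 10.24 20.00
      vertex 6.00 12.00 20.00
    endloop
  endfacet
  facet normal -0.9236 0.3834 0.0000
    outer loop
      vertex 1.76 10.24 0.00
      vertex 0.00 6.00 0.00
      vertex 0.00 6.00 20.00
    endloop
  endfacet
  facet normal -0.9236 0.3834 0.0000
    outer loop
      vertex 1.76 10.24 0.00
      vertex 0.00 6.00 20.00
      vertex 1.76 10.24 20.00
    endloop
  endfacet
  facet normal -0.9236 -0.3834 0.0000
    outer loop
      vertex 0.00 6.00 0.00
      vertex 1.76 1.76 0.00
      vertex 1.76 1.76 20.00
    endloop
  endfacet
  facet normal -0.9236 -0.3834 0.0000
    outer loop
      vertex 0.00 6.00 0.00
      vertex 1.76 1.76 20.00
      vertex 0.00 6.00 20.00
    endloop
  endfacet
  facet normal -0.3834 -0.9236 0.0000
    outer loop
      vertex 1.76 1.76 0.00
      vertex 6.00 0.00 0.00
      vertex 6.00 0.00 20.00
    endloop
  endfacet
  facet normal -0.3834 -0.9236 0.0000
    outer loop
      vertex 1.76 1.76 0.00
      vertex 6.00 0.00 20.00
      vertex 1.76 1.76 20.00
    endloop
  endfacet
  facet normal 0.3834 -0.9236 0.0000
    outer loop
      vertex 6.00 0.00 0.00
      vertex 10.24 1.76 0.00
      vertex 10.24 1.76 20.00
    endloop
  endfacet
  facet normal 0.3834 -0.9236 0.0000
    outer loop
      vertex 6.00 0.00 0.00
      vertex 10.24 1.76 20.00
      vertex 6.00 0.00 20.00
    endloop
  endfacet
  facet normal 0.9236 -0.3834 0.0000
    outer loop
      vertex 10.24 1.76 0.00
      vertex 12.00 6.00 0.00
      vertex 12.00 6.00 20.00
    endloop
  endfacet
  facet normal 0.9236 -0.3834 0.0000
    outer loop
      vertex 10.24 1.76 0.00
      vertex 12.00 6.00 20.00
      vertex 10.24 1.76 20.00
    endloop
  endfacet
endsolid part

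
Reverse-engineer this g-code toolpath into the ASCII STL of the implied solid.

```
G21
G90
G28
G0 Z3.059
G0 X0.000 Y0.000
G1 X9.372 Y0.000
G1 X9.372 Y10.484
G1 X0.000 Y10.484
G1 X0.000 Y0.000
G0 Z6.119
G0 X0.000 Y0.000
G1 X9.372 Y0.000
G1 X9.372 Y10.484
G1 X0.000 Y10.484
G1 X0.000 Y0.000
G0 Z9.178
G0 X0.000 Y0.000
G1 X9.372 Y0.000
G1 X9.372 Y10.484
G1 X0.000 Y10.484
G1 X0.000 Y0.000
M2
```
solid part
  facet normal 0.0000 0.0000 -1.0000
    outer loop
      vertex 9.372 10.484 0.000
      vertex 9.372 0.000 0.000
      vertex 0.000 0.000 0.000
    endloop
  endfacet
  facet normal 0.0000 0.0000 -1.0000
    outer loop
      vertex 0.000 10.484 0.000
      vertex 9.372 10.484 0.000
      vertex 0.000 0.000 0.000
    endloop
  endfacet
  facet normal 0.0000 0.0000 1.0000
    outer loop
      vertex 0.000 0.000 9.178
      vertex 9.372 0.000 9.178
      vertex 9.372 10.484 9.178
    endloop
  endfacet
  facet normal 0.0000 0.0000 1.0000
    outer loop
      vertex 0.000 0.000 9.178
      vertex 9.372 10.484 9.178
      vertex 0.000 10.484 9.178
    endloop
  endfacet
  facet normal 0.0000 -1.0000 0.0000
    outer loop
      vertex 0.000 0.000 0.000
      vertex 9.372 0.000 0.000
      vertex 9.372 0.000 9.178
    endloop
  endfacet
  facet normal 0.0000 -1.0000 0.0000
    outer loop
      vertex 0.000 0.000 0.000
      vertex 9.372 0.000 9.178
      vertex 0.000 0.000 9.178
    endloop
  endfacet
  facet normal 0.0000 1.0000 0.0000
    outer loop
      vertex 9.372 10.484 9.178
      vertex 9.372 10.484 0.000
      vertex 0.000 10.484 0.000
    endloop
  endfacet
  facet normal 0.0000 1.0000 0.0000
    outer loop
      vertex 0.000 10.484 9.178
      vertex 9.372 10.484 9.178
      vertex 0.000 10.484 0.000
    endloop
  endfacet
  facet normal -1.0000 0.0000 0.0000
    outer loop
      vertex 0.000 10.484 9.178
      vertex 0.000 10.484 0.000
      vertex 0.000 0.000 0.000
    endloop
  endfacet
  facet normal -1.0000 0.0000 0.0000
    outer loop
      vertex 0.000 0.000 9.178
      vertex 0.000 10.484 9.178
      vertex 0.000 0.000 0.000
    endloop
  endfacet
  facet normal 1.0000 0.0000 0.0000
    outer loop
      vertex 9.372 0.000 0.000
      vertex 9.372 10.484 0.000
      vertex 9.372 10.484 9.178
    endloop
  endfacet
  facet normal 1.0000 0.0000 0.0000
    outer loop
      vertex 9.372 0.000 0.000
      vertex 9.372 10.484 9.178
      vertex 9.372 0.000 9.178
    endloop
  endfacet
endsolid part

The G0 Z moves step by Δz≈3.059 mm. Every layer's G1 loop is the same polygon, so the solid is a straight extrusion of it from z=0 to z≈9.18. Closing with flat bottom and top caps and triangulating gives 12 facets — a rectangular box, roughly 9.37 × 10.5 mm footprint and 9.18 mm tall.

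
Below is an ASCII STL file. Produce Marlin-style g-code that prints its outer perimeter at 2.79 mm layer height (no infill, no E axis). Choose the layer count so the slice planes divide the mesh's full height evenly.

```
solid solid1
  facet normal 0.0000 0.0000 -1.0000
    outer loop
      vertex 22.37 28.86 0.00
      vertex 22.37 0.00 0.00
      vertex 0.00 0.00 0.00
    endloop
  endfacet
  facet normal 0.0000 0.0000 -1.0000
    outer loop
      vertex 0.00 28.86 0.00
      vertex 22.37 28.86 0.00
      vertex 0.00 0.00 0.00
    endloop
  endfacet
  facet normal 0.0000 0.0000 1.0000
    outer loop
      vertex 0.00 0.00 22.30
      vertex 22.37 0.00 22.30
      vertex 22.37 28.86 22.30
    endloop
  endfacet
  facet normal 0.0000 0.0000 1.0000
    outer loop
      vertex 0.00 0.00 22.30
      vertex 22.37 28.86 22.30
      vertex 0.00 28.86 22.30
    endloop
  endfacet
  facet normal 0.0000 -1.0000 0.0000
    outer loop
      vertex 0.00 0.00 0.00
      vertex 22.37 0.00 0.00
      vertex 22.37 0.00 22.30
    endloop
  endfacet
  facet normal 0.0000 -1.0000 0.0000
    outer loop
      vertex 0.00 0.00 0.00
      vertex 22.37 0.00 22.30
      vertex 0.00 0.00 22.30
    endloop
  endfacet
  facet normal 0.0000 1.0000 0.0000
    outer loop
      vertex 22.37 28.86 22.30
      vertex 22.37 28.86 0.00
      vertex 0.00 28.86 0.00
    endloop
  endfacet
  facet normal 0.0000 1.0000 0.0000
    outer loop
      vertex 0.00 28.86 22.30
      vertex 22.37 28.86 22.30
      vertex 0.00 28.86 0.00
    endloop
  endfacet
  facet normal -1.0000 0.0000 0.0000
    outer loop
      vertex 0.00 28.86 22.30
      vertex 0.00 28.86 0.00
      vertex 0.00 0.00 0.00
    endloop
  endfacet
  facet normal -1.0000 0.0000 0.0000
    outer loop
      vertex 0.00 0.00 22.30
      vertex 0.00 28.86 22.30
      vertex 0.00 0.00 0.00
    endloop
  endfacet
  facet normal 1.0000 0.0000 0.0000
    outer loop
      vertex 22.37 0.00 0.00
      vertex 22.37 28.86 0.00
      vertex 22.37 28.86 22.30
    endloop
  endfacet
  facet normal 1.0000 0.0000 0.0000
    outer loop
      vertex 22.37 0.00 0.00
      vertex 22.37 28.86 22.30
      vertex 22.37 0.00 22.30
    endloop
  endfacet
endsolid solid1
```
; perimeter-only toolpath
G21 ; units = mm
G90 ; absolute positioning
G28 ; home
; layer 1
G0 Z2.79
G0 X0.00 Y0.00
G1 X22.37 Y0.00
G1 X22.37 Y28.86
G1 X0.00 Y28.86
G1 X0.00 Y0.00
; layer 2
G0 Z5.58
G0 X0.00 Y0.00
G1 X22.37 Y0.00
G1 X22.37 Y28.86
G1 X0.00 Y28.86
G1 X0.00 Y0.00
; layer 3
G0 Z8.36
G0 X0.00 Y0.00
G1 X22.37 Y0.00
G1 X22.37 Y28.86
G1 X0.00 Y28.86
G1 X0.00 Y0.00
; layer 4
G0 Z11.15
G0 X0.00 Y0.00
G1 X22.37 Y0.00
G1 X22.37 Y28.86
G1 X0.00 Y28.86
G1 X0.00 Y0.00
; layer 5
G0 Z13.94
G0 X0.00 Y0.00
G1 X22.37 Y0.00
G1 X22.37 Y28.86
G1 X0.00 Y28.86
G1 X0.00 Y0.00
; layer 6
G0 Z16.73
G0 X0.00 Y0.00
G1 X22.37 Y0.00
G1 X22.37 Y28.86
G1 X0.00 Y28.86
G1 X0.00 Y0.00
; layer 7
G0 Z19.51
G0 X0.00 Y0.00
G1 X22.37 Y0.00
G1 X22.37 Y28.86
G1 X0.00 Y28.86
G1 X0.00 Y0.00
; layer 8
G0 Z22.30
G0 X0.00 Y0.00
G1 X22.37 Y0.00
G1 X22.37 Y28.86
G1 X0.00 Y28.86
G1 X0.00 Y0.00
M2 ; end

The solid is a rectangular box, roughly 22.4 × 28.9 mm footprint and 22.3 mm tall. Slicing at Δz = 2.79 mm — 8 equal slices spanning the solid's height, so layer i sits at z = i·h/8 — gives 8 non-empty perimeters. Each is a 4-segment closed polygon; G0 lifts to the layer z and rapids to the start vertex, then G1 traces the edges.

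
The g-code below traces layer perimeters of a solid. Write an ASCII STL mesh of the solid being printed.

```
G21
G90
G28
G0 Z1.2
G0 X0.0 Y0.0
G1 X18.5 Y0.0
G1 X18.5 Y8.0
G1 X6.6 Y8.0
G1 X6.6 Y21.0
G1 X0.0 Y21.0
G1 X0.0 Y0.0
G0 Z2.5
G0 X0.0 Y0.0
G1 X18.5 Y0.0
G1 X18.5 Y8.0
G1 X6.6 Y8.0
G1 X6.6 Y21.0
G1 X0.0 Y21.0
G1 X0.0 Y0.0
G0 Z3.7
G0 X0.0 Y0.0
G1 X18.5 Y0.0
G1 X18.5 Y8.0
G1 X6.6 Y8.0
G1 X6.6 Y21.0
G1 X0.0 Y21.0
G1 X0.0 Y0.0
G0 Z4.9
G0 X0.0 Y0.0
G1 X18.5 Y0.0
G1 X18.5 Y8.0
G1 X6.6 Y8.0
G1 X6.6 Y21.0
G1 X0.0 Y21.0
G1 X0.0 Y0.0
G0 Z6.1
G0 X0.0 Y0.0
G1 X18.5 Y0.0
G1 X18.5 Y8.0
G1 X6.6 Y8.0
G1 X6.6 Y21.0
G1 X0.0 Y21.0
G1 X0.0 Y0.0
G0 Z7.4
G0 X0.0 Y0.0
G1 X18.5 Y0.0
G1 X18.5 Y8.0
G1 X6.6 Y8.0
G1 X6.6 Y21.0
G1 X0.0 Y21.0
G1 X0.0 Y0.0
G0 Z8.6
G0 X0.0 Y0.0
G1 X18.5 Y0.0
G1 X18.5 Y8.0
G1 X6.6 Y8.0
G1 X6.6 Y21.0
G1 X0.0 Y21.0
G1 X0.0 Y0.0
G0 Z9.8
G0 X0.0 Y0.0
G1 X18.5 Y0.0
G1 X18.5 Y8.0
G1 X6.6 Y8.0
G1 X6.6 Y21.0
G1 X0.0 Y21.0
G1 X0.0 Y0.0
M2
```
solid part
  facet normal 0.0000 0.0000 -1.0000
    outer loop
      vertex 18.5 8.0 0.0
      vertex 18.5 0.0 0.0
      vertex 0.0 0.0 0.0
    endloop
  endfacet
  facet normal 0.0000 0.0000 -1.0000
    outer loop
      vertex 6.6 8.0 0.0
      vertex 18.5 8.0 0.0
      vertex 0.0 0.0 0.0
    endloop
  endfacet
  facet normal 0.0000 0.0000 -1.0000
    outer loop
      vertex 6.6 21.0 0.0
      vertex 6.6 8.0 0.0
      vertex 0.0 0.0 0.0
    endloop
  endfacet
  facet normal 0.0000 0.0000 -1.0000
    outer loop
      vertex 0.0 21.0 0.0
      vertex 6.6 21.0 0.0
      vertex 0.0 0.0 0.0
    endloop
  endfacet
  facet normal 0.0000 0.0000 1.0000
    outer loop
      vertex 0.0 0.0 9.8
      vertex 18.5 0.0 9.8
      vertex 18.5 8.0 9.8
    endloop
  endfacet
  facet normal 0.0000 0.0000 1.0000
    outer loop
      vertex 0.0 0.0 9.8
      vertex 18.5 8.0 9.8
      vertex 6.6 8.0 9.8
    endloop
  endfacet
  facet normal 0.0000 0.0000 1.0000
    outer loop
      vertex 0.0 0.0 9.8
      vertex 6.6 8.0 9.8
      vertex 6.6 21.0 9.8
    endloop
  endfacet
  facet normal 0.0000 0.0000 1.0000
    outer loop
      vertex 0.0 0.0 9.8
      vertex 6.6 21.0 9.8
      vertex 0.0 21.0 9.8
    endloop
  endfacet
  facet normal 0.0000 -1.0000 0.0000
    outer loop
      vertex 0.0 0.0 0.0
      vertex 18.5 0.0 0.0
      vertex 18.5 0.0 9.8
    endloop
  endfacet
  facet normal 0.0000 -1.0000 0.0000
    outer loop
      vertex 0.0 0.0 0.0
      vertex 18.5 0.0 9.8
      vertex 0.0 0.0 9.8
    endloop
  endfacet
  facet normal 1.0000 0.0000 0.0000
    outer loop
      vertex 18.5 0.0 0.0
      vertex 18.5 8.0 0.0
      vertex 18.5 8.0 9.8
    endloop
  endfacet
  facet normal 1.0000 0.0000 0.0000
    outer loop
      vertex 18.5 0.0 0.0
      vertex 18.5 8.0 9.8
      vertex 18.5 0.0 9.8
    endloop
  endfacet
  facet normal 0.0000 1.0000 0.0000
    outer loop
      vertex 18.5 8.0 0.0
      vertex 6.6 8.0 0.0
      vertex 6.6 8.0 9.8
    endloop
  endfacet
  facet normal 0.0000 1.0000 0.0000
    outer loop
      vertex 18.5 8.0 0.0
      vertex 6.6 8.0 9.8
      vertex 18.5 8.0 9.8
    endloop
  endfacet
  facet normal 1.0000 0.0000 0.0000
    outer loop
      vertex 6.6 8.0 0.0
      vertex 6.6 21.0 0.0
      vertex 6.6 21.0 9.8
    endloop
  endfacet
  facet normal 1.0000 0.0000 0.0000
    outer loop
      vertex 6.6 8.0 0.0
      vertex 6.6 21.0 9.8
      vertex 6.6 8.0 9.8
    endloop
  endfacet
  facet normal 0.0000 1.0000 0.0000
    outer loop
      vertex 6.6 21.0 0.0
      vertex 0.0 21.0 0.0
      vertex 0.0 21.0 9.8
    endloop
  endfacet
  facet normal 0.0000 1.0000 0.0000
    outer loop
      vertex 6.6 21.0 0.0
      vertex 0.0 21.0 9.8
      vertex 6.6 21.0 9.8
    endloop
  endfacet
  facet normal -1.0000 0.0000 0.0000
    outer loop
      vertex 0.0 21.0 0.0
      vertex 0.0 0.0 0.0
      vertex 0.0 0.0 9.8
    endloop
  endfacet
  facet normal -1.0000 0.0000 0.0000
    outer loop
      vertex 0.0 21.0 0.0
      vertex 0.0 0.0 9.8
      vertex 0.0 21.0 9.8
    endloop
  endfacet
endsolid part

The G0 Z moves step by Δz≈1.2 mm. Every layer's G1 loop is the same polygon, so the solid is a straight extrusion of it from z=0 to z≈9.8. Closing with flat bottom and top caps and triangulating gives 20 facets — an L-shaped prism: outer 18.5 × 21 mm, arm thicknesses ≈ 8 mm (horizontal) and 6.6 mm (vertical), extruded 9.8 mm in z.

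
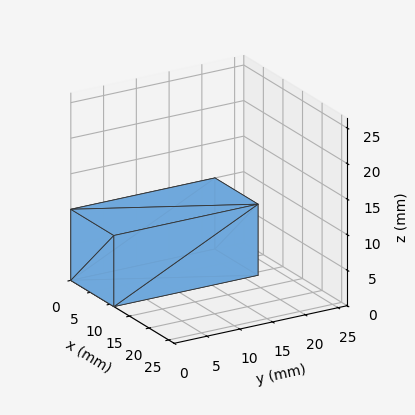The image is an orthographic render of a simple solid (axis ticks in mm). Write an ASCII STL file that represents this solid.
Reading the render: the shape is a rectangular box, roughly 11 × 22 mm footprint and 10 mm tall (dimensions read to the nearest mm from the axis ticks). For the STL, each face is triangulated and given an outward normal.

solid part
  facet normal 0.0000 0.0000 -1.0000
    outer loop
      vertex 11.0 22.0 0.0
      vertex 11.0 0.0 0.0
      vertex 0.0 0.0 0.0
    endloop
  endfacet
  facet normal 0.0000 0.0000 -1.0000
    outer loop
      vertex 0.0 22.0 0.0
      vertex 11.0 22.0 0.0
      vertex 0.0 0.0 0.0
    endloop
  endfacet
  facet normal 0.0000 0.0000 1.0000
    outer loop
      vertex 0.0 0.0 10.0
      vertex 11.0 0.0 10.0
      vertex 11.0 22.0 10.0
    endloop
  endfacet
  facet normal 0.0000 0.0000 1.0000
    outer loop
      vertex 0.0 0.0 10.0
      vertex 11.0 22.0 10.0
      vertex 0.0 22.0 10.0
    endloop
  endfacet
  facet normal 0.0000 -1.0000 0.0000
    outer loop
      vertex 0.0 0.0 0.0
      vertex 11.0 0.0 0.0
      vertex 11.0 0.0 10.0
    endloop
  endfacet
  facet normal 0.0000 -1.0000 0.0000
    outer loop
      vertex 0.0 0.0 0.0
      vertex 11.0 0.0 10.0
      vertex 0.0 0.0 10.0
    endloop
  endfacet
  facet normal 0.0000 1.0000 0.0000
    outer loop
      vertex 11.0 22.0 10.0
      vertex 11.0 22.0 0.0
      vertex 0.0 22.0 0.0
    endloop
  endfacet
  facet normal 0.0000 1.0000 0.0000
    outer loop
      vertex 0.0 22.0 10.0
      vertex 11.0 22.0 10.0
      vertex 0.0 22.0 0.0
    endloop
  endfacet
  facet normal -1.0000 0.0000 0.0000
    outer loop
      vertex 0.0 22.0 10.0
      vertex 0.0 22.0 0.0
      vertex 0.0 0.0 0.0
    endloop
  endfacet
  facet normal -1.0000 0.0000 0.0000
    outer loop
      vertex 0.0 0.0 10.0
      vertex 0.0 22.0 10.0
      vertex 0.0 0.0 0.0
    endloop
  endfacet
  facet normal 1.0000 0.0000 0.0000
    outer loop
      vertex 11.0 0.0 0.0
      vertex 11.0 22.0 0.0
      vertex 11.0 22.0 10.0
    endloop
  endfacet
  facet normal 1.0000 0.0000 0.0000
    outer loop
      vertex 11.0 0.0 0.0
      vertex 11.0 22.0 10.0
      vertex 11.0 0.0 10.0
    endloop
  endfacet
endsolid part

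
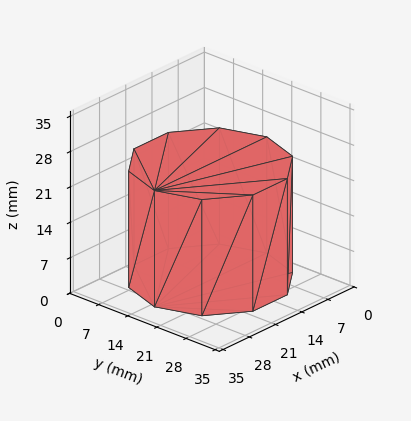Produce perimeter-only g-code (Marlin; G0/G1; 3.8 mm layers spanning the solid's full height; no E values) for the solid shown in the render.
Reading the render: the shape is a regular 10-sided prism (a cylinder approximated with 10 flat sides), circumscribed radius ≈ 15 mm, height ≈ 23 mm (dimensions read to the nearest mm from the axis ticks). For the g-code, the solid's height is divided into equal slices at the stated Δz and each level perimeter traced with G1 moves after a G0 lift.

; perimeter-only toolpath
G21 ; units = mm
G90 ; absolute positioning
G28 ; home
; layer 1
G0 Z3.8
G0 X30.0 Y15.0
G1 X27.1 Y23.8
G1 X19.6 Y29.3
G1 X10.4 Y29.3
G1 X2.9 Y23.8
G1 X0.0 Y15.0
G1 X2.9 Y6.2
G1 X10.4 Y0.7
G1 X19.6 Y0.7
G1 X27.1 Y6.2
G1 X30.0 Y15.0
; layer 2
G0 Z7.7
G0 X30.0 Y15.0
G1 X27.1 Y23.8
G1 X19.6 Y29.3
G1 X10.4 Y29.3
G1 X2.9 Y23.8
G1 X0.0 Y15.0
G1 X2.9 Y6.2
G1 X10.4 Y0.7
G1 X19.6 Y0.7
G1 X27.1 Y6.2
G1 X30.0 Y15.0
; layer 3
G0 Z11.5
G0 X30.0 Y15.0
G1 X27.1 Y23.8
G1 X19.6 Y29.3
G1 X10.4 Y29.3
G1 X2.9 Y23.8
G1 X0.0 Y15.0
G1 X2.9 Y6.2
G1 X10.4 Y0.7
G1 X19.6 Y0.7
G1 X27.1 Y6.2
G1 X30.0 Y15.0
; layer 4
G0 Z15.3
G0 X30.0 Y15.0
G1 X27.1 Y23.8
G1 X19.6 Y29.3
G1 X10.4 Y29.3
G1 X2.9 Y23.8
G1 X0.0 Y15.0
G1 X2.9 Y6.2
G1 X10.4 Y0.7
G1 X19.6 Y0.7
G1 X27.1 Y6.2
G1 X30.0 Y15.0
; layer 5
G0 Z19.2
G0 X30.0 Y15.0
G1 X27.1 Y23.8
G1 X19.6 Y29.3
G1 X10.4 Y29.3
G1 X2.9 Y23.8
G1 X0.0 Y15.0
G1 X2.9 Y6.2
G1 X10.4 Y0.7
G1 X19.6 Y0.7
G1 X27.1 Y6.2
G1 X30.0 Y15.0
; layer 6
G0 Z23.0
G0 X30.0 Y15.0
G1 X27.1 Y23.8
G1 X19.6 Y29.3
G1 X10.4 Y29.3
G1 X2.9 Y23.8
G1 X0.0 Y15.0
G1 X2.9 Y6.2
G1 X10.4 Y0.7
G1 X19.6 Y0.7
G1 X27.1 Y6.2
G1 X30.0 Y15.0
M2 ; end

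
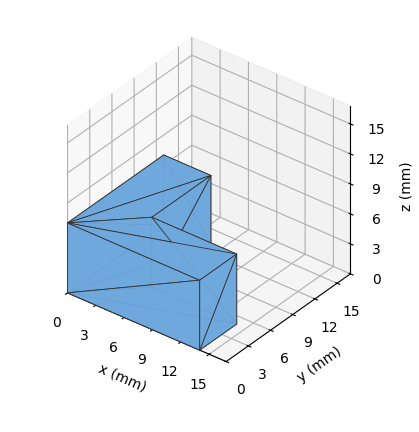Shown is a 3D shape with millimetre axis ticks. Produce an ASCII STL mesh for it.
Reading the render: the shape is an L-shaped prism: outer 14 × 13 mm, arm thicknesses ≈ 5 mm (horizontal) and 5 mm (vertical), extruded 7 mm in z (dimensions read to the nearest mm from the axis ticks). For the STL, each face is triangulated and given an outward normal.

solid part
  facet normal 0.0000 0.0000 -1.0000
    outer loop
      vertex 14.000 5.000 0.000
      vertex 14.000 0.000 0.000
      vertex 0.000 0.000 0.000
    endloop
  endfacet
  facet normal 0.0000 0.0000 -1.0000
    outer loop
      vertex 5.000 5.000 0.000
      vertex 14.000 5.000 0.000
      vertex 0.000 0.000 0.000
    endloop
  endfacet
  facet normal 0.0000 0.0000 -1.0000
    outer loop
      vertex 5.000 13.000 0.000
      vertex 5.000 5.000 0.000
      vertex 0.000 0.000 0.000
    endloop
  endfacet
  facet normal 0.0000 0.0000 -1.0000
    outer loop
      vertex 0.000 13.000 0.000
      vertex 5.000 13.000 0.000
      vertex 0.000 0.000 0.000
    endloop
  endfacet
  facet normal 0.0000 0.0000 1.0000
    outer loop
      vertex 0.000 0.000 7.000
      vertex 14.000 0.000 7.000
      vertex 14.000 5.000 7.000
    endloop
  endfacet
  facet normal 0.0000 0.0000 1.0000
    outer loop
      vertex 0.000 0.000 7.000
      vertex 14.000 5.000 7.000
      vertex 5.000 5.000 7.000
    endloop
  endfacet
  facet normal 0.0000 0.0000 1.0000
    outer loop
      vertex 0.000 0.000 7.000
      vertex 5.000 5.000 7.000
      vertex 5.000 13.000 7.000
    endloop
  endfacet
  facet normal 0.0000 0.0000 1.0000
    outer loop
      vertex 0.000 0.000 7.000
      vertex 5.000 13.000 7.000
      vertex 0.000 13.000 7.000
    endloop
  endfacet
  facet normal 0.0000 -1.0000 0.0000
    outer loop
      vertex 0.000 0.000 0.000
      vertex 14.000 0.000 0.000
      vertex 14.000 0.000 7.000
    endloop
  endfacet
  facet normal 0.0000 -1.0000 0.0000
    outer loop
      vertex 0.000 0.000 0.000
      vertex 14.000 0.000 7.000
      vertex 0.000 0.000 7.000
    endloop
  endfacet
  facet normal 1.0000 0.0000 0.0000
    outer loop
      vertex 14.000 0.000 0.000
      vertex 14.000 5.000 0.000
      vertex 14.000 5.000 7.000
    endloop
  endfacet
  facet normal 1.0000 0.0000 0.0000
    outer loop
      vertex 14.000 0.000 0.000
      vertex 14.000 5.000 7.000
      vertex 14.000 0.000 7.000
    endloop
  endfacet
  facet normal 0.0000 1.0000 0.0000
    outer loop
      vertex 14.000 5.000 0.000
      vertex 5.000 5.000 0.000
      vertex 5.000 5.000 7.000
    endloop
  endfacet
  facet normal 0.0000 1.0000 0.0000
    outer loop
      vertex 14.000 5.000 0.000
      vertex 5.000 5.000 7.000
      vertex 14.000 5.000 7.000
    endloop
  endfacet
  facet normal 1.0000 0.0000 0.0000
    outer loop
      vertex 5.000 5.000 0.000
      vertex 5.000 13.000 0.000
      vertex 5.000 13.000 7.000
    endloop
  endfacet
  facet normal 1.0000 0.0000 0.0000
    outer loop
      vertex 5.000 5.000 0.000
      vertex 5.000 13.000 7.000
      vertex 5.000 5.000 7.000
    endloop
  endfacet
  facet normal 0.0000 1.0000 0.0000
    outer loop
      vertex 5.000 13.000 0.000
      vertex 0.000 13.000 0.000
      vertex 0.000 13.000 7.000
    endloop
  endfacet
  facet normal 0.0000 1.0000 0.0000
    outer loop
      vertex 5.000 13.000 0.000
      vertex 0.000 13.000 7.000
      vertex 5.000 13.000 7.000
    endloop
  endfacet
  facet normal -1.0000 0.0000 0.0000
    outer loop
      vertex 0.000 13.000 0.000
      vertex 0.000 0.000 0.000
      vertex 0.000 0.000 7.000
    endloop
  endfacet
  facet normal -1.0000 0.0000 0.0000
    outer loop
      vertex 0.000 13.000 0.000
      vertex 0.000 0.000 7.000
      vertex 0.000 13.000 7.000
    endloop
  endfacet
endsolid part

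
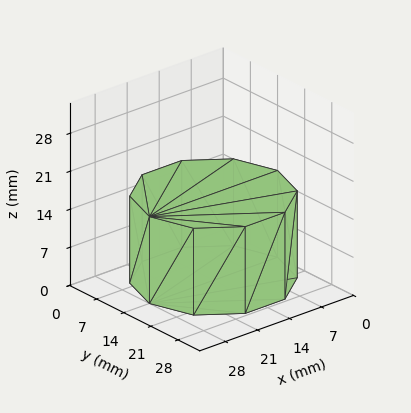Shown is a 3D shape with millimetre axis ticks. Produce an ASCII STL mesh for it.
Reading the render: the shape is a regular 10-sided prism (a cylinder approximated with 10 flat sides), circumscribed radius ≈ 14 mm, height ≈ 16 mm (dimensions read to the nearest mm from the axis ticks). For the STL, each face is triangulated and given an outward normal.

solid part
  facet normal 0.0000 0.0000 -1.0000
    outer loop
      vertex 18.33 27.31 0.00
      vertex 25.33 22.23 0.00
      vertex 28.00 14.00 0.00
    endloop
  endfacet
  facet normal 0.0000 0.0000 -1.0000
    outer loop
      vertex 9.67 27.31 0.00
      vertex 18.33 27.31 0.00
      vertex 28.00 14.00 0.00
    endloop
  endfacet
  facet normal 0.0000 0.0000 -1.0000
    outer loop
      vertex 2.67 22.23 0.00
      vertex 9.67 27.31 0.00
      vertex 28.00 14.00 0.00
    endloop
  endfacet
  facet normal 0.0000 0.0000 -1.0000
    outer loop
      vertex 0.00 14.00 0.00
      vertex 2.67 22.23 0.00
      vertex 28.00 14.00 0.00
    endloop
  endfacet
  facet normal 0.0000 0.0000 -1.0000
    outer loop
      vertex 2.67 5.77 0.00
      vertex 0.00 14.00 0.00
      vertex 28.00 14.00 0.00
    endloop
  endfacet
  facet normal 0.0000 0.0000 -1.0000
    outer loop
      vertex 9.67 0.69 0.00
      vertex 2.67 5.77 0.00
      vertex 28.00 14.00 0.00
    endloop
  endfacet
  facet normal 0.0000 0.0000 -1.0000
    outer loop
      vertex 18.33 0.69 0.00
      vertex 9.67 0.69 0.00
      vertex 28.00 14.00 0.00
    endloop
  endfacet
  facet normal 0.0000 0.0000 -1.0000
    outer loop
      vertex 25.33 5.77 0.00
      vertex 18.33 0.69 0.00
      vertex 28.00 14.00 0.00
    endloop
  endfacet
  facet normal 0.0000 0.0000 1.0000
    outer loop
      vertex 28.00 14.00 16.00
      vertex 25.33 22.23 16.00
      vertex 18.33 27.31 16.00
    endloop
  endfacet
  facet normal 0.0000 0.0000 1.0000
    outer loop
      vertex 28.00 14.00 16.00
      vertex 18.33 27.31 16.00
      vertex 9.67 27.31 16.00
    endloop
  endfacet
  facet normal 0.0000 0.0000 1.0000
    outer loop
      vertex 28.00 14.00 16.00
      vertex 9.67 27.31 16.00
      vertex 2.67 22.23 16.00
    endloop
  endfacet
  facet normal 0.0000 0.0000 1.0000
    outer loop
      vertex 28.00 14.00 16.00
      vertex 2.67 22.23 16.00
      vertex 0.00 14.00 16.00
    endloop
  endfacet
  facet normal 0.0000 0.0000 1.0000
    outer loop
      vertex 28.00 14.00 16.00
      vertex 0.00 14.00 16.00
      vertex 2.67 5.77 16.00
    endloop
  endfacet
  facet normal 0.0000 0.0000 1.0000
    outer loop
      vertex 28.00 14.00 16.00
      vertex 2.67 5.77 16.00
      vertex 9.67 0.69 16.00
    endloop
  endfacet
  facet normal 0.0000 0.0000 1.0000
    outer loop
      vertex 28.00 14.00 16.00
      vertex 9.67 0.69 16.00
      vertex 18.33 0.69 16.00
    endloop
  endfacet
  facet normal 0.0000 0.0000 1.0000
    outer loop
      vertex 28.00 14.00 16.00
      vertex 18.33 0.69 16.00
      vertex 25.33 5.77 16.00
    endloop
  endfacet
  facet normal 0.9512 0.3086 0.0000
    outer loop
      vertex 28.00 14.00 0.00
      vertex 25.33 22.23 0.00
      vertex 25.33 22.23 16.00
    endloop
  endfacet
  facet normal 0.9512 0.3086 0.0000
    outer loop
      vertex 28.00 14.00 0.00
      vertex 25.33 22.23 16.00
      vertex 28.00 14.00 16.00
    endloop
  endfacet
  facet normal 0.5873 0.8093 0.0000
    outer loop
      vertex 25.33 22.23 0.00
      vertex 18.33 27.31 0.00
      vertex 18.33 27.31 16.00
    endloop
  endfacet
  facet normal 0.5873 0.8093 0.0000
    outer loop
      vertex 25.33 22.23 0.00
      vertex 18.33 27.31 16.00
      vertex 25.33 22.23 16.00
    endloop
  endfacet
  facet normal 0.0000 1.0000 0.0000
    outer loop
      vertex 18.33 27.31 0.00
      vertex 9.67 27.31 0.00
      vertex 9.67 27.31 16.00
    endloop
  endfacet
  facet normal 0.0000 1.0000 0.0000
    outer loop
      vertex 18.33 27.31 0.00
      vertex 9.67 27.31 16.00
      vertex 18.33 27.31 16.00
    endloop
  endfacet
  facet normal -0.5873 0.8093 0.0000
    outer loop
      vertex 9.67 27.31 0.00
      vertex 2.67 22.23 0.00
      vertex 2.67 22.23 16.00
    endloop
  endfacet
  facet normal -0.5873 0.8093 0.0000
    outer loop
      vertex 9.67 27.31 0.00
      vertex 2.67 22.23 16.00
      vertex 9.67 27.31 16.00
    endloop
  endfacet
  facet normal -0.9512 0.3086 0.0000
    outer loop
      vertex 2.67 22.23 0.00
      vertex 0.00 14.00 0.00
      vertex 0.00 14.00 16.00
    endloop
  endfacet
  facet normal -0.9512 0.3086 0.0000
    outer loop
      vertex 2.67 22.23 0.00
      vertex 0.00 14.00 16.00
      vertex 2.67 22.23 16.00
    endloop
  endfacet
  facet normal -0.9512 -0.3086 0.0000
    outer loop
      vertex 0.00 14.00 0.00
      vertex 2.67 5.77 0.00
      vertex 2.67 5.77 16.00
    endloop
  endfacet
  facet normal -0.9512 -0.3086 0.0000
    outer loop
      vertex 0.00 14.00 0.00
      vertex 2.67 5.77 16.00
      vertex 0.00 14.00 16.00
    endloop
  endfacet
  facet normal -0.5873 -0.8093 0.0000
    outer loop
      vertex 2.67 5.77 0.00
      vertex 9.67 0.69 0.00
      vertex 9.67 0.69 16.00
    endloop
  endfacet
  facet normal -0.5873 -0.8093 0.0000
    outer loop
      vertex 2.67 5.77 0.00
      vertex 9.67 0.69 16.00
      vertex 2.67 5.77 16.00
    endloop
  endfacet
  facet normal 0.0000 -1.0000 0.0000
    outer loop
      vertex 9.67 0.69 0.00
      vertex 18.33 0.69 0.00
      vertex 18.33 0.69 16.00
    endloop
  endfacet
  facet normal 0.0000 -1.0000 0.0000
    outer loop
      vertex 9.67 0.69 0.00
      vertex 18.33 0.69 16.00
      vertex 9.67 0.69 16.00
    endloop
  endfacet
  facet normal 0.5873 -0.8093 0.0000
    outer loop
      vertex 18.33 0.69 0.00
      vertex 25.33 5.77 0.00
      vertex 25.33 5.77 16.00
    endloop
  endfacet
  facet normal 0.5873 -0.8093 0.0000
    outer loop
      vertex 18.33 0.69 0.00
      vertex 25.33 5.77 16.00
      vertex 18.33 0.69 16.00
    endloop
  endfacet
  facet normal 0.9512 -0.3086 0.0000
    outer loop
      vertex 25.33 5.77 0.00
      vertex 28.00 14.00 0.00
      vertex 28.00 14.00 16.00
    endloop
  endfacet
  facet normal 0.9512 -0.3086 0.0000
    outer loop
      vertex 25.33 5.77 0.00
      vertex 28.00 14.00 16.00
      vertex 25.33 5.77 16.00
    endloop
  endfacet
endsolid part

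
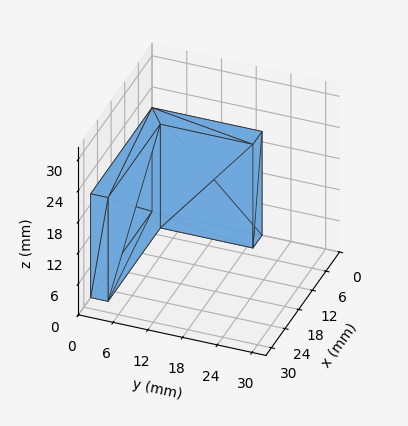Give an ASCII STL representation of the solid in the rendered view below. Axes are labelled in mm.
Reading the render: the shape is an L-shaped prism: outer 27 × 19 mm, arm thicknesses ≈ 3 mm (horizontal) and 4 mm (vertical), extruded 20 mm in z (dimensions read to the nearest mm from the axis ticks). For the STL, each face is triangulated and given an outward normal.

solid part
  facet normal 0.0000 0.0000 -1.0000
    outer loop
      vertex 27.00 3.00 0.00
      vertex 27.00 0.00 0.00
      vertex 0.00 0.00 0.00
    endloop
  endfacet
  facet normal 0.0000 0.0000 -1.0000
    outer loop
      vertex 4.00 3.00 0.00
      vertex 27.00 3.00 0.00
      vertex 0.00 0.00 0.00
    endloop
  endfacet
  facet normal 0.0000 0.0000 -1.0000
    outer loop
      vertex 4.00 19.00 0.00
      vertex 4.00 3.00 0.00
      vertex 0.00 0.00 0.00
    endloop
  endfacet
  facet normal 0.0000 0.0000 -1.0000
    outer loop
      vertex 0.00 19.00 0.00
      vertex 4.00 19.00 0.00
      vertex 0.00 0.00 0.00
    endloop
  endfacet
  facet normal 0.0000 0.0000 1.0000
    outer loop
      vertex 0.00 0.00 20.00
      vertex 27.00 0.00 20.00
      vertex 27.00 3.00 20.00
    endloop
  endfacet
  facet normal 0.0000 0.0000 1.0000
    outer loop
      vertex 0.00 0.00 20.00
      vertex 27.00 3.00 20.00
      vertex 4.00 3.00 20.00
    endloop
  endfacet
  facet normal 0.0000 0.0000 1.0000
    outer loop
      vertex 0.00 0.00 20.00
      vertex 4.00 3.00 20.00
      vertex 4.00 19.00 20.00
    endloop
  endfacet
  facet normal 0.0000 0.0000 1.0000
    outer loop
      vertex 0.00 0.00 20.00
      vertex 4.00 19.00 20.00
      vertex 0.00 19.00 20.00
    endloop
  endfacet
  facet normal 0.0000 -1.0000 0.0000
    outer loop
      vertex 0.00 0.00 0.00
      vertex 27.00 0.00 0.00
      vertex 27.00 0.00 20.00
    endloop
  endfacet
  facet normal 0.0000 -1.0000 0.0000
    outer loop
      vertex 0.00 0.00 0.00
      vertex 27.00 0.00 20.00
      vertex 0.00 0.00 20.00
    endloop
  endfacet
  facet normal 1.0000 0.0000 0.0000
    outer loop
      vertex 27.00 0.00 0.00
      vertex 27.00 3.00 0.00
      vertex 27.00 3.00 20.00
    endloop
  endfacet
  facet normal 1.0000 0.0000 0.0000
    outer loop
      vertex 27.00 0.00 0.00
      vertex 27.00 3.00 20.00
      vertex 27.00 0.00 20.00
    endloop
  endfacet
  facet normal 0.0000 1.0000 0.0000
    outer loop
      vertex 27.00 3.00 0.00
      vertex 4.00 3.00 0.00
      vertex 4.00 3.00 20.00
    endloop
  endfacet
  facet normal 0.0000 1.0000 0.0000
    outer loop
      vertex 27.00 3.00 0.00
      vertex 4.00 3.00 20.00
      vertex 27.00 3.00 20.00
    endloop
  endfacet
  facet normal 1.0000 0.0000 0.0000
    outer loop
      vertex 4.00 3.00 0.00
      vertex 4.00 19.00 0.00
      vertex 4.00 19.00 20.00
    endloop
  endfacet
  facet normal 1.0000 0.0000 0.0000
    outer loop
      vertex 4.00 3.00 0.00
      vertex 4.00 19.00 20.00
      vertex 4.00 3.00 20.00
    endloop
  endfacet
  facet normal 0.0000 1.0000 0.0000
    outer loop
      vertex 4.00 19.00 0.00
      vertex 0.00 19.00 0.00
      vertex 0.00 19.00 20.00
    endloop
  endfacet
  facet normal 0.0000 1.0000 0.0000
    outer loop
      vertex 4.00 19.00 0.00
      vertex 0.00 19.00 20.00
      vertex 4.00 19.00 20.00
    endloop
  endfacet
  facet normal -1.0000 0.0000 0.0000
    outer loop
      vertex 0.00 19.00 0.00
      vertex 0.00 0.00 0.00
      vertex 0.00 0.00 20.00
    endloop
  endfacet
  facet normal -1.0000 0.0000 0.0000
    outer loop
      vertex 0.00 19.00 0.00
      vertex 0.00 0.00 20.00
      vertex 0.00 19.00 20.00
    endloop
  endfacet
endsolid part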